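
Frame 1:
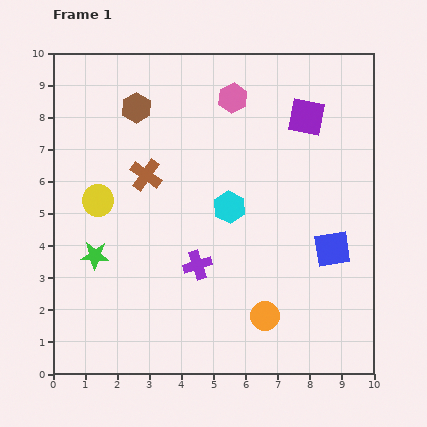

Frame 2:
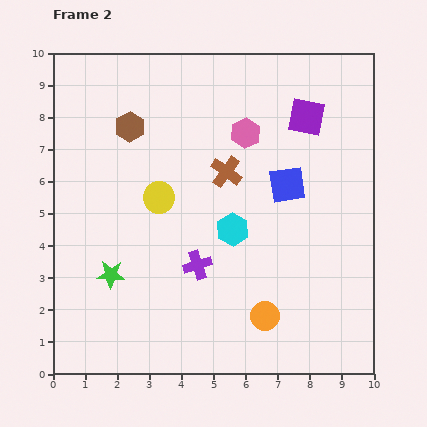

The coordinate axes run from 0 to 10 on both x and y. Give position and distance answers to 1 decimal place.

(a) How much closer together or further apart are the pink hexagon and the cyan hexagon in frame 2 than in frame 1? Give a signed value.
-0.4

Distance in frame 1: 3.4. Distance in frame 2: 3.0.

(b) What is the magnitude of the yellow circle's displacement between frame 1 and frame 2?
1.9

The yellow circle moved from (1.4, 5.4) to (3.3, 5.5), a distance of √(1.9² + 0.1²) ≈ 1.9.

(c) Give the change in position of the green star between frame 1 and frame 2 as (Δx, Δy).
(0.5, -0.6)

The green star was at (1.3, 3.7) in frame 1 and (1.8, 3.1) in frame 2.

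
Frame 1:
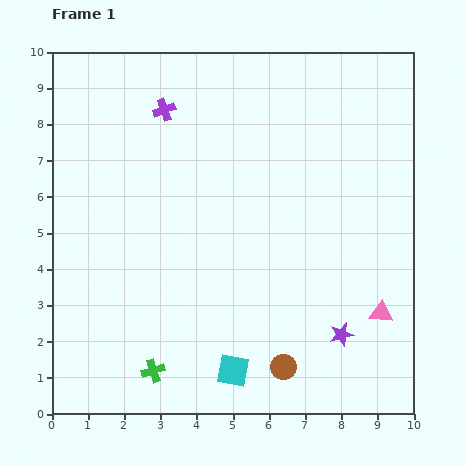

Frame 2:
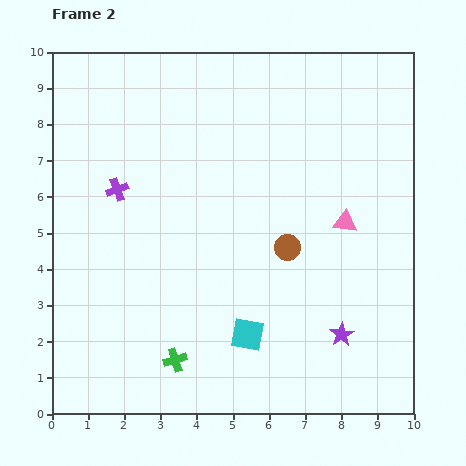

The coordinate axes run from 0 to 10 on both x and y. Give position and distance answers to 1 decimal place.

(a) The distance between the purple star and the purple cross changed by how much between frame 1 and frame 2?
-0.5

Distance in frame 1: 7.9. Distance in frame 2: 7.4.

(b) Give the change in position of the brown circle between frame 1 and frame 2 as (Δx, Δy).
(0.1, 3.3)

The brown circle was at (6.4, 1.3) in frame 1 and (6.5, 4.6) in frame 2.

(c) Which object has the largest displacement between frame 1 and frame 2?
the brown circle

(moved 3.3; next 2.7)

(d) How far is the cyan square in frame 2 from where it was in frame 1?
1.1

The cyan square moved from (5.0, 1.2) to (5.4, 2.2), a distance of √(0.4² + 1.0²) ≈ 1.1.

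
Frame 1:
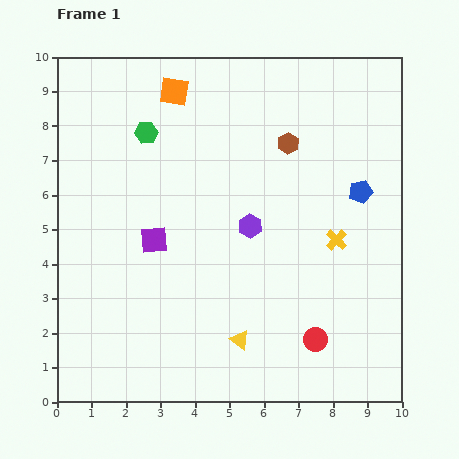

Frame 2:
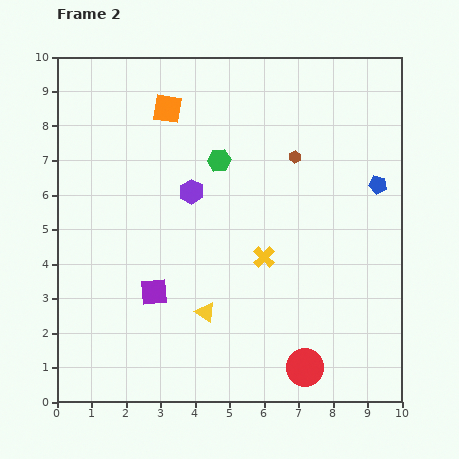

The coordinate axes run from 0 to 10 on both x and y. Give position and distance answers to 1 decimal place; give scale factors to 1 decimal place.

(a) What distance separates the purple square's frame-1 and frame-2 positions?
1.5

The purple square moved from (2.8, 4.7) to (2.8, 3.2), a distance of √(0.0² + 1.5²) ≈ 1.5.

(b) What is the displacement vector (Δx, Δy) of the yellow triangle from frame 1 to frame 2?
(-1.0, 0.8)

The yellow triangle was at (5.3, 1.8) in frame 1 and (4.3, 2.6) in frame 2.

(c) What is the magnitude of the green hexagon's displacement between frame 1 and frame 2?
2.2

The green hexagon moved from (2.6, 7.8) to (4.7, 7.0), a distance of √(2.1² + 0.8²) ≈ 2.2.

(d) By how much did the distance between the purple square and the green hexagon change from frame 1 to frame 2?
+1.1

Distance in frame 1: 3.1. Distance in frame 2: 4.2.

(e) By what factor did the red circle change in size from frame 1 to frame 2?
1.6×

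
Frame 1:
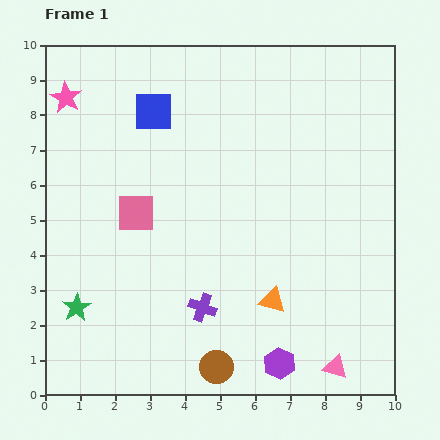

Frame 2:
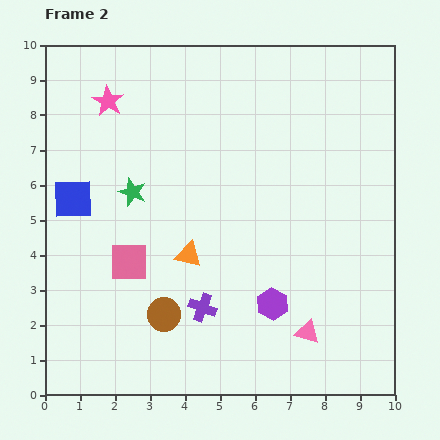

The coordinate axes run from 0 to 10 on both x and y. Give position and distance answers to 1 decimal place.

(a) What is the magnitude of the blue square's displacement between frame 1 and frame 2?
3.4

The blue square moved from (3.1, 8.1) to (0.8, 5.6), a distance of √(2.3² + 2.5²) ≈ 3.4.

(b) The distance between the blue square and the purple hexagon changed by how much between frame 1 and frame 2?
-1.6

Distance in frame 1: 8.0. Distance in frame 2: 6.4.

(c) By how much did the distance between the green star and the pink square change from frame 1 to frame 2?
-1.2

Distance in frame 1: 3.2. Distance in frame 2: 2.0.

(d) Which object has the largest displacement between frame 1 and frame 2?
the green star

(moved 3.7; next 3.4)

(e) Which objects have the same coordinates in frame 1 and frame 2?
the purple cross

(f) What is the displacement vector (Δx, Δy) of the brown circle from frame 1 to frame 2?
(-1.5, 1.5)

The brown circle was at (4.9, 0.8) in frame 1 and (3.4, 2.3) in frame 2.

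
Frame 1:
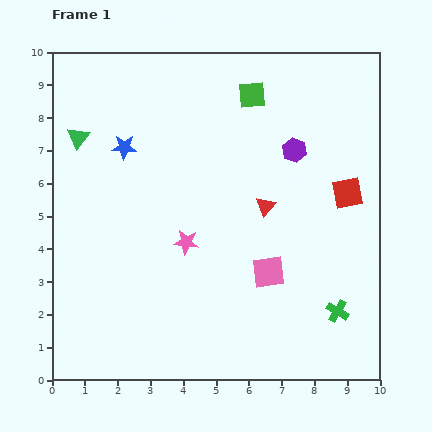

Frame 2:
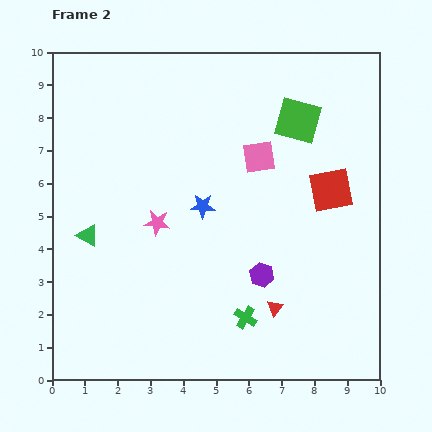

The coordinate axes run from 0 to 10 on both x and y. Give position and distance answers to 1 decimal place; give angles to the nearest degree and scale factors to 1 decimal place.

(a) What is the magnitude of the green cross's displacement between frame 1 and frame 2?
2.8

The green cross moved from (8.7, 2.1) to (5.9, 1.9), a distance of √(2.8² + 0.2²) ≈ 2.8.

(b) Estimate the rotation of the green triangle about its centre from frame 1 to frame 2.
38° counter-clockwise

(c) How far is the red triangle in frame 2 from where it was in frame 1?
3.1

The red triangle moved from (6.5, 5.3) to (6.8, 2.2), a distance of √(0.3² + 3.1²) ≈ 3.1.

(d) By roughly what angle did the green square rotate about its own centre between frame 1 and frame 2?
21° clockwise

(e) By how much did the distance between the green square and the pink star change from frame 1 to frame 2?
+0.4

Distance in frame 1: 4.9. Distance in frame 2: 5.3.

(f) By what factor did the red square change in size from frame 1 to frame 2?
1.4×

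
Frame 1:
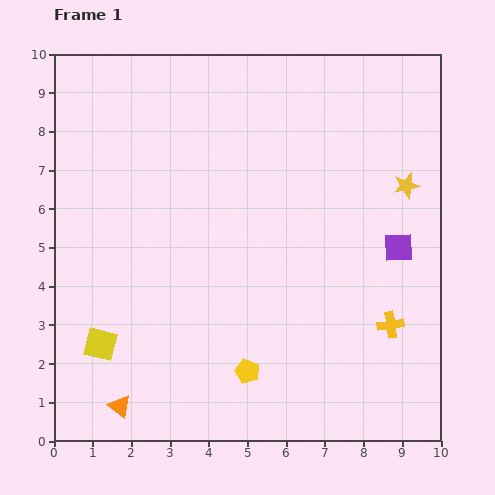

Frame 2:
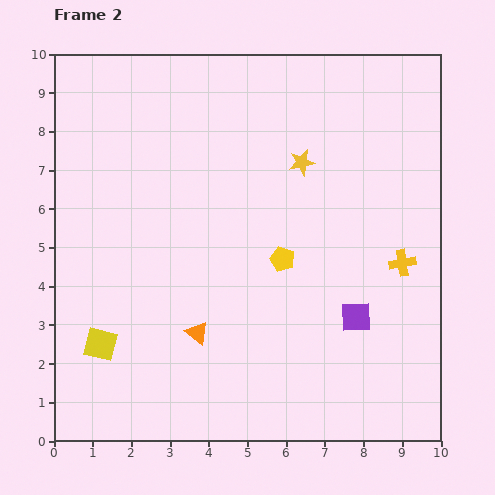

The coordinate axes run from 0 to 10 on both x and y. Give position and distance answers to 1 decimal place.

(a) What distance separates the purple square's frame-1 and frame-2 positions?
2.1

The purple square moved from (8.9, 5.0) to (7.8, 3.2), a distance of √(1.1² + 1.8²) ≈ 2.1.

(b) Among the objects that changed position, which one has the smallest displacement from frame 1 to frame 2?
the yellow cross

(moved 1.6)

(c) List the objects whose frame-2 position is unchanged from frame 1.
the yellow square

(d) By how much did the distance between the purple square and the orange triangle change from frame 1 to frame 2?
-4.2

Distance in frame 1: 8.3. Distance in frame 2: 4.1.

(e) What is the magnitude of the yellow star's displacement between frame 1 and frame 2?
2.8

The yellow star moved from (9.1, 6.6) to (6.4, 7.2), a distance of √(2.7² + 0.6²) ≈ 2.8.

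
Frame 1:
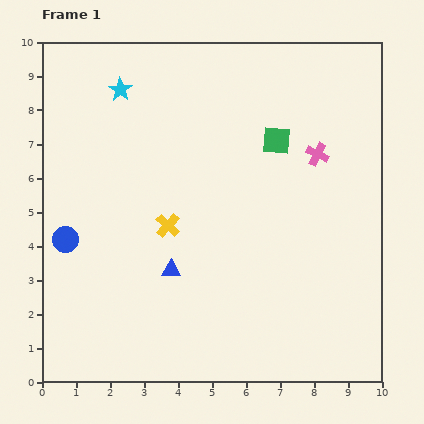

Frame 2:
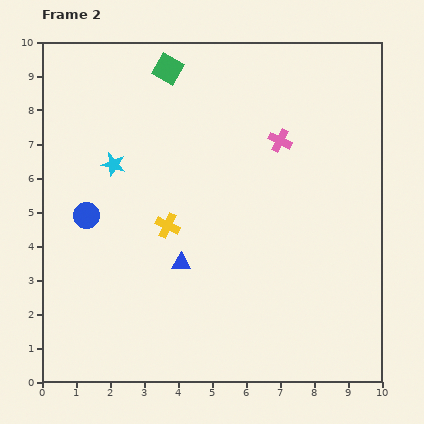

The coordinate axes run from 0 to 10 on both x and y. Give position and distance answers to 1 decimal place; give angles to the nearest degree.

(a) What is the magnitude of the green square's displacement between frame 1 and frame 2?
3.8

The green square moved from (6.9, 7.1) to (3.7, 9.2), a distance of √(3.2² + 2.1²) ≈ 3.8.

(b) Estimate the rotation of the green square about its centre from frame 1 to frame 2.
24° clockwise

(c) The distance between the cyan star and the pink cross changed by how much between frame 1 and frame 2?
-1.2

Distance in frame 1: 6.1. Distance in frame 2: 4.9.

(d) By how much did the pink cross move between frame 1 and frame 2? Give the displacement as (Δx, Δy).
(-1.1, 0.4)

The pink cross was at (8.1, 6.7) in frame 1 and (7.0, 7.1) in frame 2.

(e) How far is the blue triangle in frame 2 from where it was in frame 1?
0.4

The blue triangle moved from (3.8, 3.3) to (4.1, 3.5), a distance of √(0.3² + 0.2²) ≈ 0.4.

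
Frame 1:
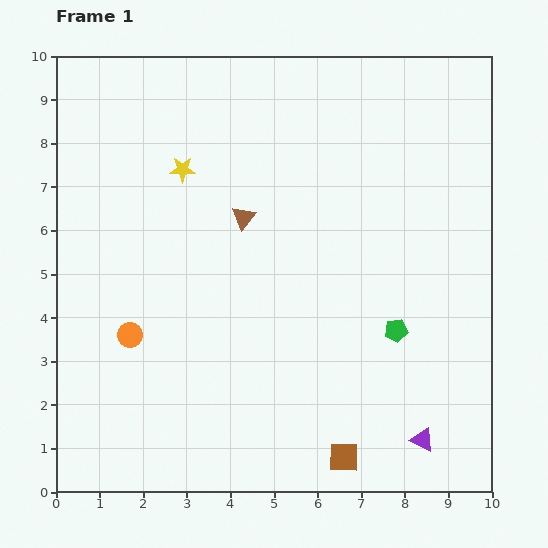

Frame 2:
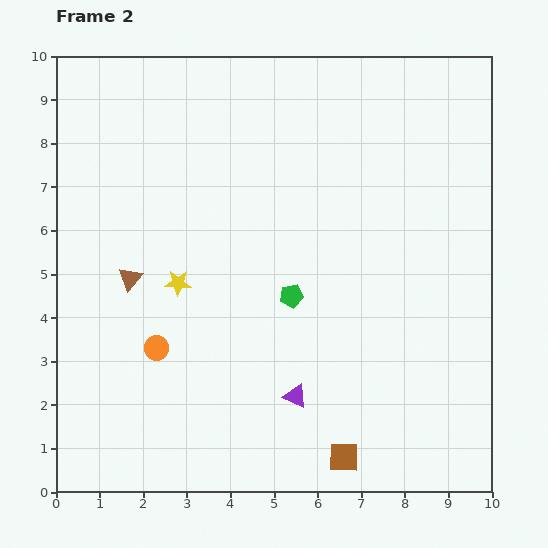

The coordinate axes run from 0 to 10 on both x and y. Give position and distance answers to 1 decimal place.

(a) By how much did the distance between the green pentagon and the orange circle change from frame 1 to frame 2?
-2.8

Distance in frame 1: 6.1. Distance in frame 2: 3.3.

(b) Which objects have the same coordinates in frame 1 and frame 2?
the brown square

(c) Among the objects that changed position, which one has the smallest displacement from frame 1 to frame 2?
the orange circle

(moved 0.7)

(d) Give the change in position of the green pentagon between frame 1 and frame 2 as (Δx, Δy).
(-2.4, 0.8)

The green pentagon was at (7.8, 3.7) in frame 1 and (5.4, 4.5) in frame 2.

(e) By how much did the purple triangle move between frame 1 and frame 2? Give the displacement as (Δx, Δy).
(-2.9, 1.0)

The purple triangle was at (8.4, 1.2) in frame 1 and (5.5, 2.2) in frame 2.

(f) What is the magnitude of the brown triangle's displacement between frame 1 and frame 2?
3.0

The brown triangle moved from (4.3, 6.3) to (1.7, 4.9), a distance of √(2.6² + 1.4²) ≈ 3.0.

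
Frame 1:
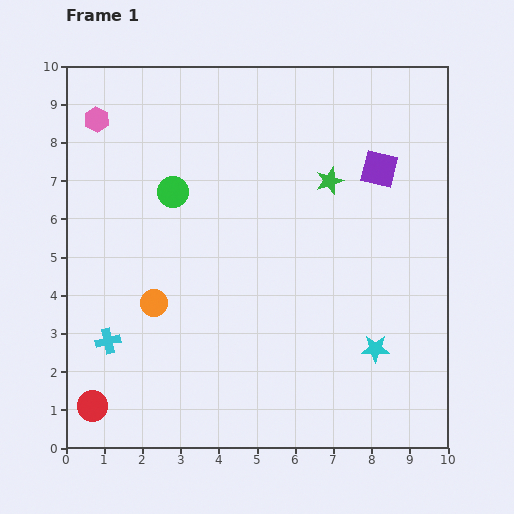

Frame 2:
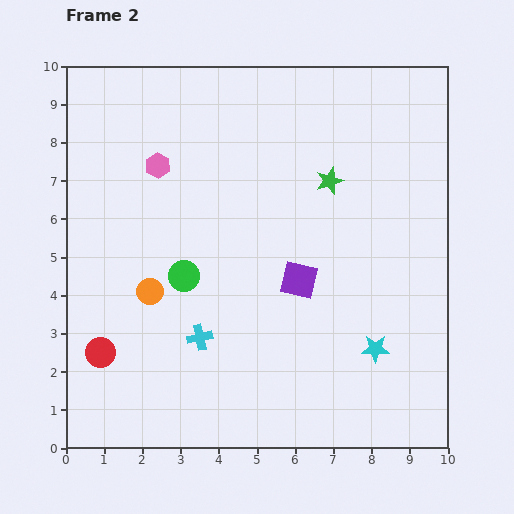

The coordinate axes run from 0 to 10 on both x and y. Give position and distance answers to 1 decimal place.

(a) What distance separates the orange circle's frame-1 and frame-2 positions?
0.3

The orange circle moved from (2.3, 3.8) to (2.2, 4.1), a distance of √(0.1² + 0.3²) ≈ 0.3.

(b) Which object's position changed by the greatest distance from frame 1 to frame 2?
the purple square

(moved 3.6; next 2.4)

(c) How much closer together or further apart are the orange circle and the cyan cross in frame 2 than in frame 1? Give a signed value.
+0.2

Distance in frame 1: 1.6. Distance in frame 2: 1.8.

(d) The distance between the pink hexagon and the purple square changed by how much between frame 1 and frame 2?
-2.7

Distance in frame 1: 7.5. Distance in frame 2: 4.8.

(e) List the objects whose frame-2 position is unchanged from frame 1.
the cyan star, the green star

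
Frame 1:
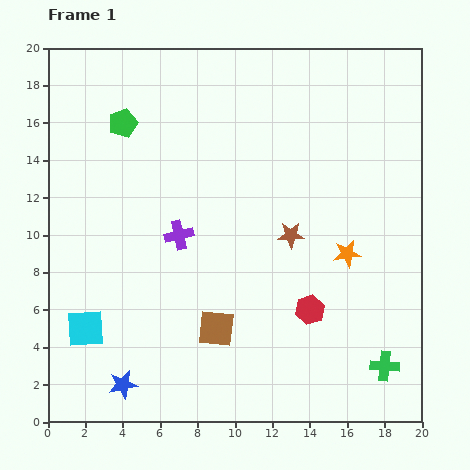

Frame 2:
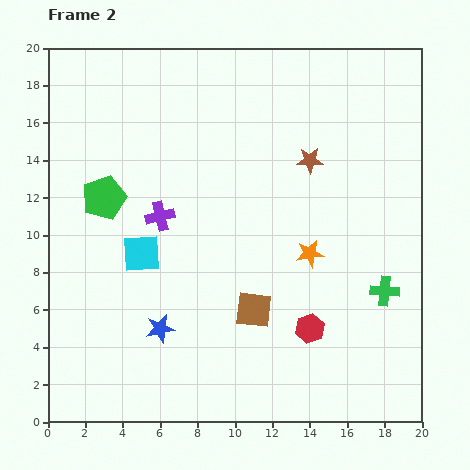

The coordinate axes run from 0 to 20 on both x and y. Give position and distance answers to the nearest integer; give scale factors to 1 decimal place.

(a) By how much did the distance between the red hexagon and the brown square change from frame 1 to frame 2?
-2

Distance in frame 1: 5. Distance in frame 2: 3.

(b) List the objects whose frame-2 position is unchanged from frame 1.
none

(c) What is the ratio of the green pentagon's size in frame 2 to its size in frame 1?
1.5×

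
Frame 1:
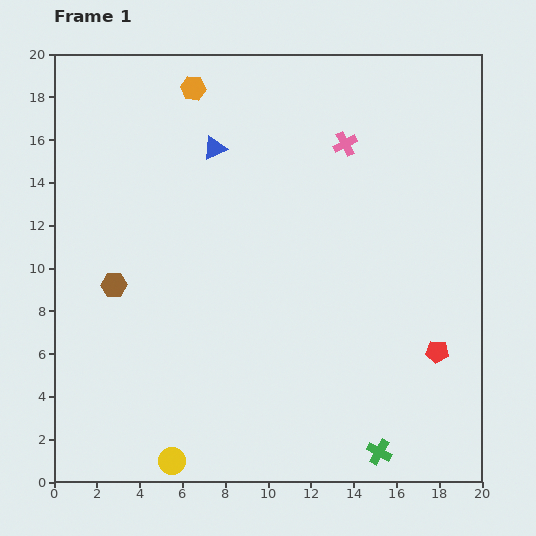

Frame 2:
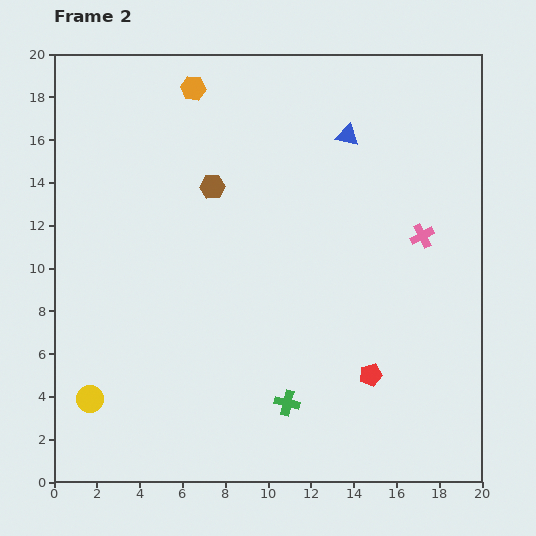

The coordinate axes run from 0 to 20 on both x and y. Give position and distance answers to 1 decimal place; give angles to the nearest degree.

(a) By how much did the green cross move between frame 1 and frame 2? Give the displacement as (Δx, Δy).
(-4.3, 2.3)

The green cross was at (15.2, 1.4) in frame 1 and (10.9, 3.7) in frame 2.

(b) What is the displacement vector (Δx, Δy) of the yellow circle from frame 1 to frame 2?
(-3.8, 2.9)

The yellow circle was at (5.5, 1.0) in frame 1 and (1.7, 3.9) in frame 2.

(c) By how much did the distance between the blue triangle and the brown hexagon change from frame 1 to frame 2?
-1.2

Distance in frame 1: 7.9. Distance in frame 2: 6.7.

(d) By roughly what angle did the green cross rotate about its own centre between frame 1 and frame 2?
16° counter-clockwise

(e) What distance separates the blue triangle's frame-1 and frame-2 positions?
6.2

The blue triangle moved from (7.5, 15.6) to (13.7, 16.2), a distance of √(6.2² + 0.6²) ≈ 6.2.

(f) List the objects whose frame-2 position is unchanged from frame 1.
the orange hexagon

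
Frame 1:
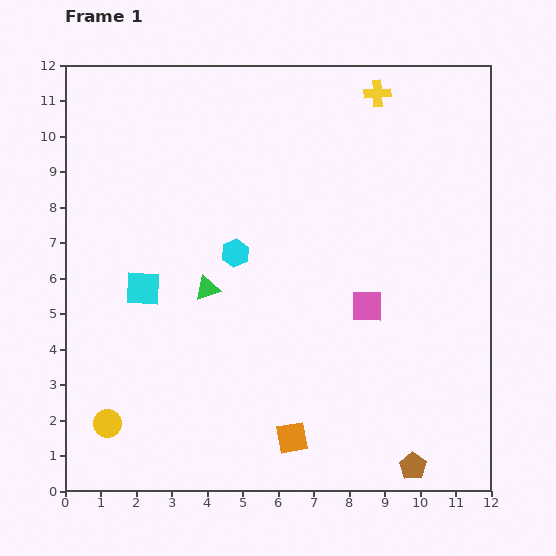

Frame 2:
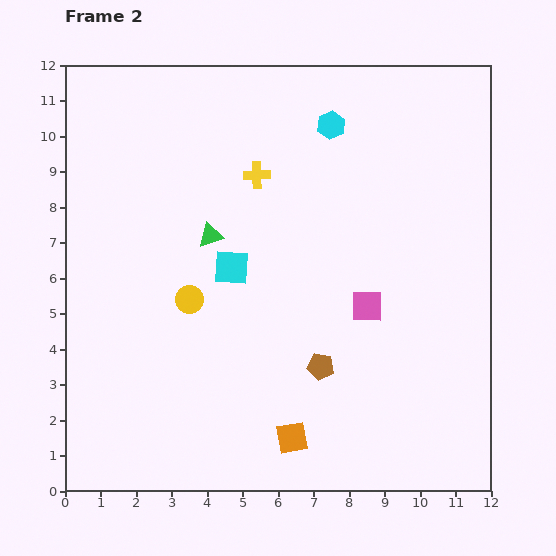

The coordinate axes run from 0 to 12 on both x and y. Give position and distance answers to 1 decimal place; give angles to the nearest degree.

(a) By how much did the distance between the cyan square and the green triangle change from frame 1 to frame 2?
-0.7

Distance in frame 1: 1.8. Distance in frame 2: 1.1.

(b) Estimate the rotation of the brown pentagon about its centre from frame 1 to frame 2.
24° counter-clockwise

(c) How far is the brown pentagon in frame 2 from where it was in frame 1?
3.8

The brown pentagon moved from (9.8, 0.7) to (7.2, 3.5), a distance of √(2.6² + 2.8²) ≈ 3.8.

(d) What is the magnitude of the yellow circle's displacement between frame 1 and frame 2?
4.2

The yellow circle moved from (1.2, 1.9) to (3.5, 5.4), a distance of √(2.3² + 3.5²) ≈ 4.2.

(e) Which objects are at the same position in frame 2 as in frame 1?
the pink square, the orange square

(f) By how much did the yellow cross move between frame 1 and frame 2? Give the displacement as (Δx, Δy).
(-3.4, -2.3)

The yellow cross was at (8.8, 11.2) in frame 1 and (5.4, 8.9) in frame 2.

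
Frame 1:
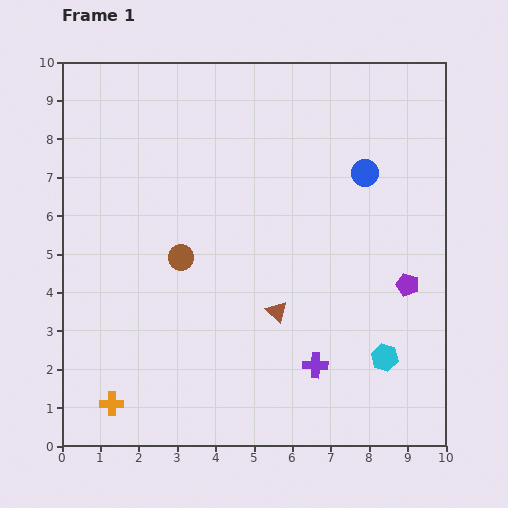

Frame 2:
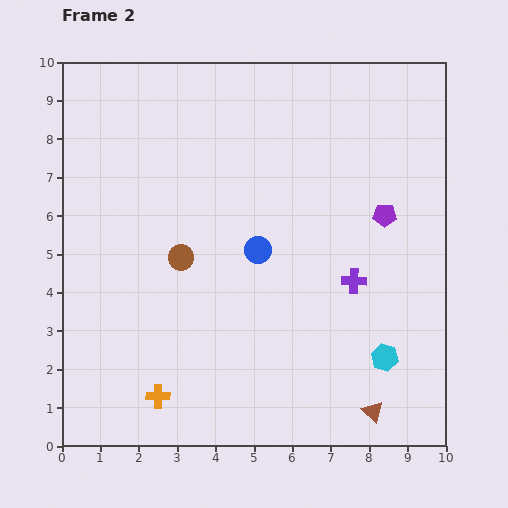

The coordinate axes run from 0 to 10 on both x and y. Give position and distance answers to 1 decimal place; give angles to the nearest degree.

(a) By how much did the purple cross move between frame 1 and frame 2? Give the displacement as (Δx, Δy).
(1.0, 2.2)

The purple cross was at (6.6, 2.1) in frame 1 and (7.6, 4.3) in frame 2.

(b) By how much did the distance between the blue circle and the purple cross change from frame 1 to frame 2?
-2.6

Distance in frame 1: 5.2. Distance in frame 2: 2.6.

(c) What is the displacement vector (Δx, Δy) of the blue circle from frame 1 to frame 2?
(-2.8, -2.0)

The blue circle was at (7.9, 7.1) in frame 1 and (5.1, 5.1) in frame 2.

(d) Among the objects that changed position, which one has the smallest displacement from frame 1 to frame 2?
the orange cross

(moved 1.2)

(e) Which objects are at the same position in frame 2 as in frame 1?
the cyan hexagon, the brown circle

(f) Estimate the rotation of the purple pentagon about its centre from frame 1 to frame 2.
16° counter-clockwise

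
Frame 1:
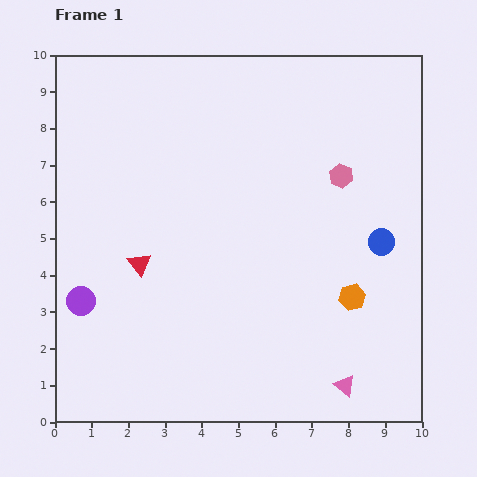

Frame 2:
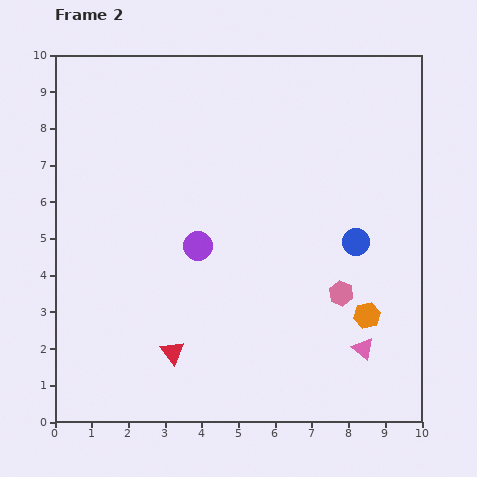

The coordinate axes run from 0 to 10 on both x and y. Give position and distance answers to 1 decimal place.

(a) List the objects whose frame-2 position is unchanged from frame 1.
none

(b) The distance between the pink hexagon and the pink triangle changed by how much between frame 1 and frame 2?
-4.1

Distance in frame 1: 5.7. Distance in frame 2: 1.6.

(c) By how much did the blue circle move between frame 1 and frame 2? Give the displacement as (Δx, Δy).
(-0.7, 0.0)

The blue circle was at (8.9, 4.9) in frame 1 and (8.2, 4.9) in frame 2.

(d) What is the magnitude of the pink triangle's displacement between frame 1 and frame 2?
1.1

The pink triangle moved from (7.9, 1.0) to (8.4, 2.0), a distance of √(0.5² + 1.0²) ≈ 1.1.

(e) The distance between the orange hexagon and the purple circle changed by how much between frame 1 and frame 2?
-2.4

Distance in frame 1: 7.4. Distance in frame 2: 5.0.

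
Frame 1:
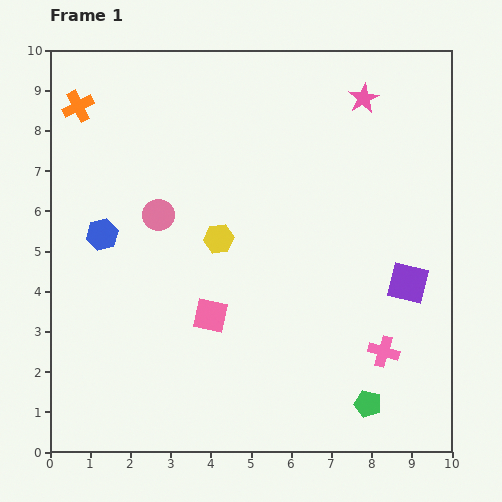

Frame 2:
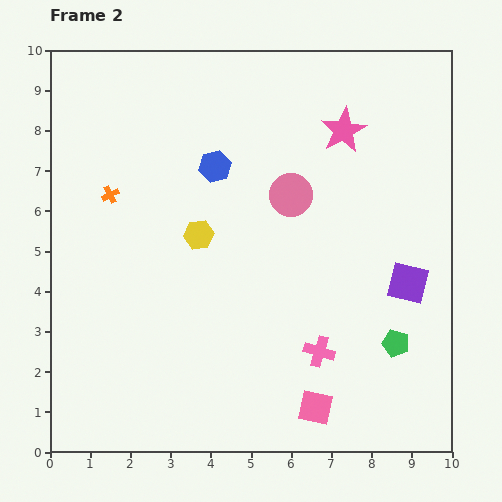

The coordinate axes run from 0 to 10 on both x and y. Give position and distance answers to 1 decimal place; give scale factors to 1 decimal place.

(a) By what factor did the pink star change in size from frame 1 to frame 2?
1.5×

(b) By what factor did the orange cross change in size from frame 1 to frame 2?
0.6×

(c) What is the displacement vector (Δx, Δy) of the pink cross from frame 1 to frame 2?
(-1.6, 0.0)

The pink cross was at (8.3, 2.5) in frame 1 and (6.7, 2.5) in frame 2.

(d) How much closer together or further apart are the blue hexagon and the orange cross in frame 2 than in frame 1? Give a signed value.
-0.6

Distance in frame 1: 3.3. Distance in frame 2: 2.7.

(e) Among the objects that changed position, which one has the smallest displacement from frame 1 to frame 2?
the yellow hexagon

(moved 0.5)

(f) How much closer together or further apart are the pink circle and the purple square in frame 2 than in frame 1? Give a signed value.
-2.8

Distance in frame 1: 6.4. Distance in frame 2: 3.6.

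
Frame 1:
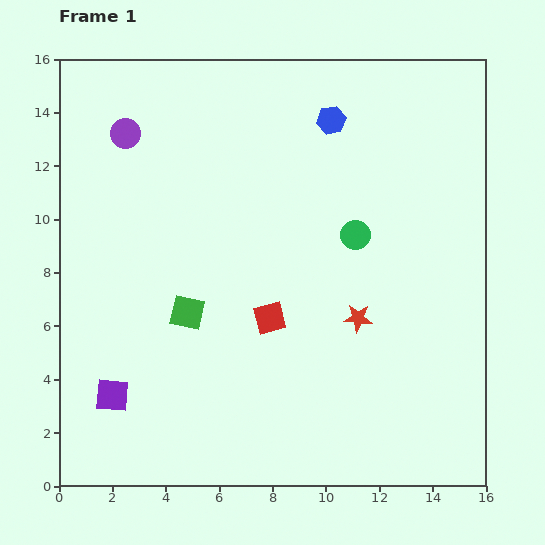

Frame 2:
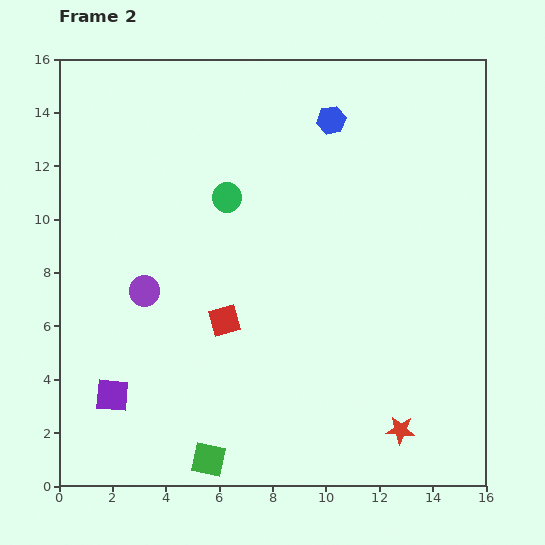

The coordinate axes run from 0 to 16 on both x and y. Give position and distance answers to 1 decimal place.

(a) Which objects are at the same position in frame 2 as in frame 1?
the blue hexagon, the purple square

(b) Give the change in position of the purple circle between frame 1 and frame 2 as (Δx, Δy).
(0.7, -5.9)

The purple circle was at (2.5, 13.2) in frame 1 and (3.2, 7.3) in frame 2.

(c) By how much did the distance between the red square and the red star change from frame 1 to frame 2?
+4.5

Distance in frame 1: 3.3. Distance in frame 2: 7.8.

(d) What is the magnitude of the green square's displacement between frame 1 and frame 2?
5.6

The green square moved from (4.8, 6.5) to (5.6, 1.0), a distance of √(0.8² + 5.5²) ≈ 5.6.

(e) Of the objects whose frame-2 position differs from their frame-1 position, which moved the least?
the red square

(moved 1.7)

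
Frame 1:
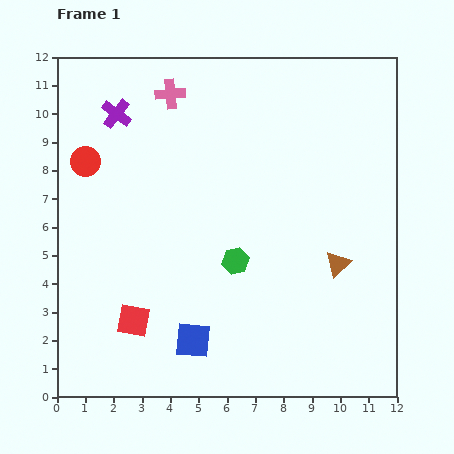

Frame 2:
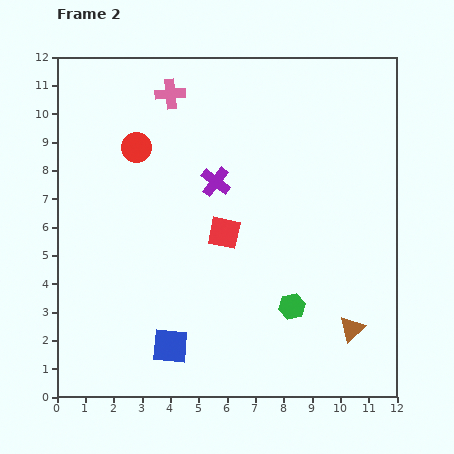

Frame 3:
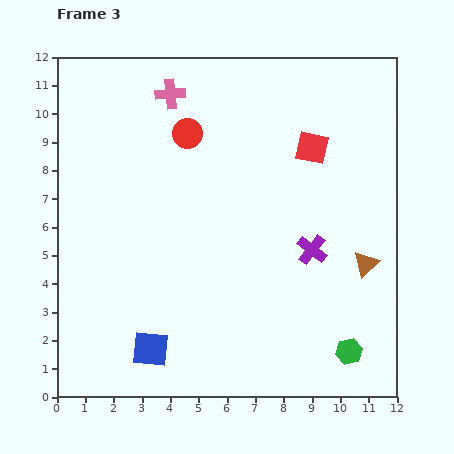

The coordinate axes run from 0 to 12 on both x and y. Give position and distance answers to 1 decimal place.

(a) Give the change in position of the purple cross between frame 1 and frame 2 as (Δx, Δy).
(3.5, -2.4)

The purple cross was at (2.1, 10.0) in frame 1 and (5.6, 7.6) in frame 2.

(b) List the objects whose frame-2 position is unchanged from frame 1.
the pink cross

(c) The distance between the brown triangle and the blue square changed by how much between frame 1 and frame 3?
+2.4

Distance in frame 1: 5.8. Distance in frame 3: 8.2.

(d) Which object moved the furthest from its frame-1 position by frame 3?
the red square

(moved 8.8; next 8.4)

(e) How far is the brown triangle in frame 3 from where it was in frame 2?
2.4

The brown triangle moved from (10.4, 2.4) to (10.9, 4.7), a distance of √(0.5² + 2.3²) ≈ 2.4.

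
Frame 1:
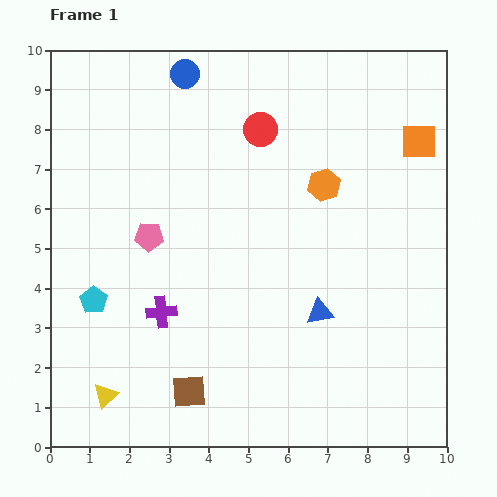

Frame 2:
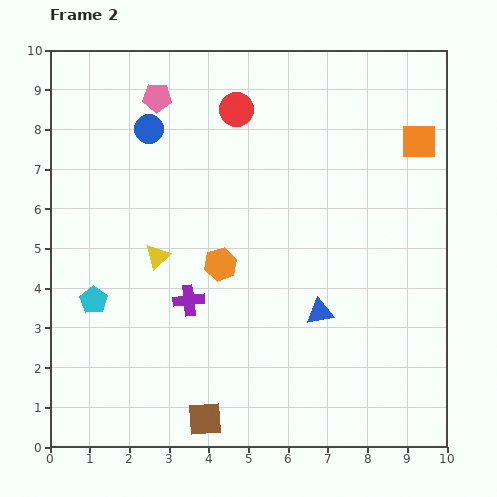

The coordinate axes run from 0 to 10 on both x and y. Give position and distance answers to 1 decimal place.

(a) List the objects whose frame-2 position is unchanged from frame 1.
the orange square, the cyan pentagon, the blue triangle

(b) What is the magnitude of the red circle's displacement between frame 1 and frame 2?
0.8

The red circle moved from (5.3, 8.0) to (4.7, 8.5), a distance of √(0.6² + 0.5²) ≈ 0.8.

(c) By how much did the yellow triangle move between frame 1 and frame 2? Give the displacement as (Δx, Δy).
(1.3, 3.5)

The yellow triangle was at (1.4, 1.3) in frame 1 and (2.7, 4.8) in frame 2.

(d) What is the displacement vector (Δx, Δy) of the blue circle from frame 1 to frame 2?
(-0.9, -1.4)

The blue circle was at (3.4, 9.4) in frame 1 and (2.5, 8.0) in frame 2.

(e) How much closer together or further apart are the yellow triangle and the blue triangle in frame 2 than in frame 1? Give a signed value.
-1.5

Distance in frame 1: 5.8. Distance in frame 2: 4.3.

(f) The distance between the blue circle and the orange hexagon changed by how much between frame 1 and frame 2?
-0.7

Distance in frame 1: 4.5. Distance in frame 2: 3.8.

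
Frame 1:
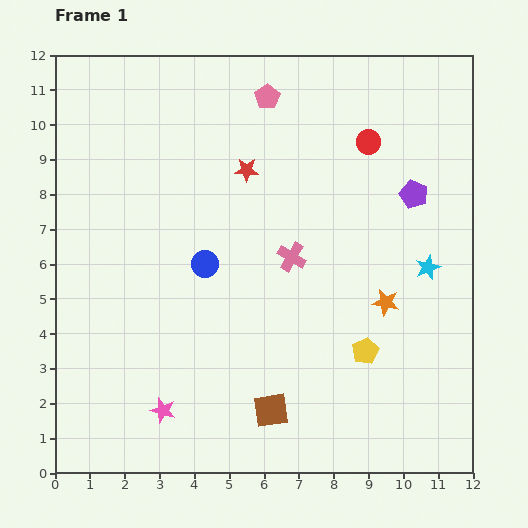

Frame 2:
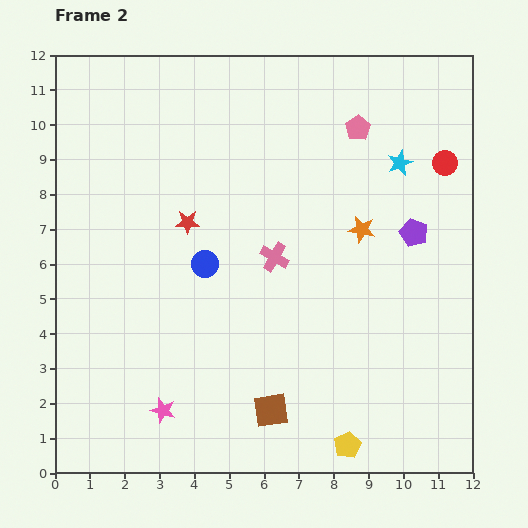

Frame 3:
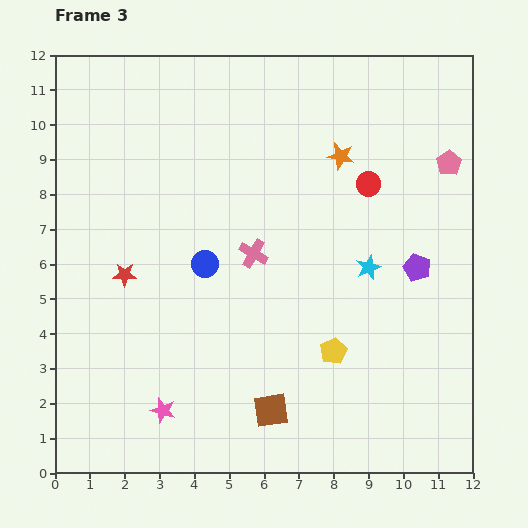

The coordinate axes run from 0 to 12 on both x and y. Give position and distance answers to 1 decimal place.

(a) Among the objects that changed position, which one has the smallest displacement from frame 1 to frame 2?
the pink cross

(moved 0.5)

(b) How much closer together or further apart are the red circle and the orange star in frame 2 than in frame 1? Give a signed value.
-1.5

Distance in frame 1: 4.6. Distance in frame 2: 3.1.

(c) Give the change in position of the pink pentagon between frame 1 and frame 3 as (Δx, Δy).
(5.2, -1.9)

The pink pentagon was at (6.1, 10.8) in frame 1 and (11.3, 8.9) in frame 3.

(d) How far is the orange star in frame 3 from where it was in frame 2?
2.2

The orange star moved from (8.8, 7.0) to (8.2, 9.1), a distance of √(0.6² + 2.1²) ≈ 2.2.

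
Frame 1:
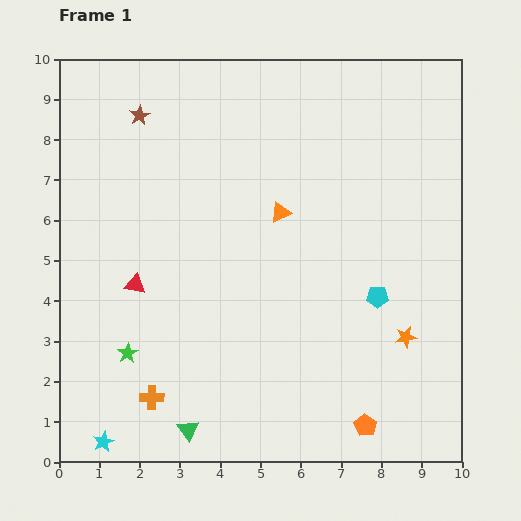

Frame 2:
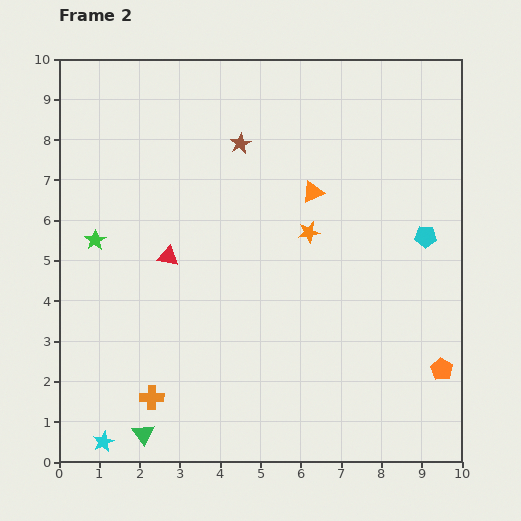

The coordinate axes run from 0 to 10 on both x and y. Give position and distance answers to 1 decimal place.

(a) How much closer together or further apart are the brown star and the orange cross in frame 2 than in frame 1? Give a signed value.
-0.3

Distance in frame 1: 7.0. Distance in frame 2: 6.7.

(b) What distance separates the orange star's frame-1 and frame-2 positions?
3.5

The orange star moved from (8.6, 3.1) to (6.2, 5.7), a distance of √(2.4² + 2.6²) ≈ 3.5.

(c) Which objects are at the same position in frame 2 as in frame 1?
the cyan star, the orange cross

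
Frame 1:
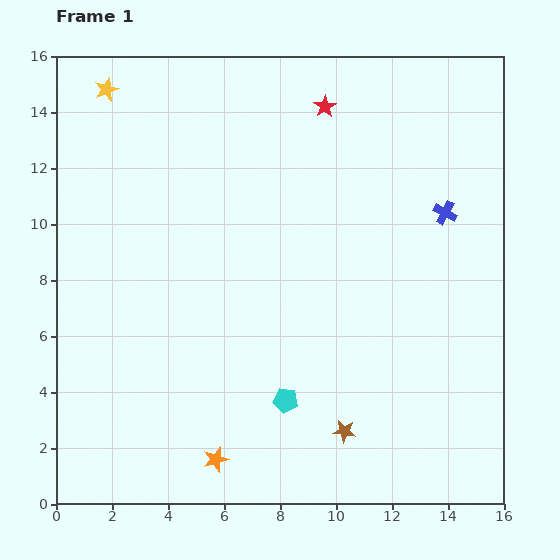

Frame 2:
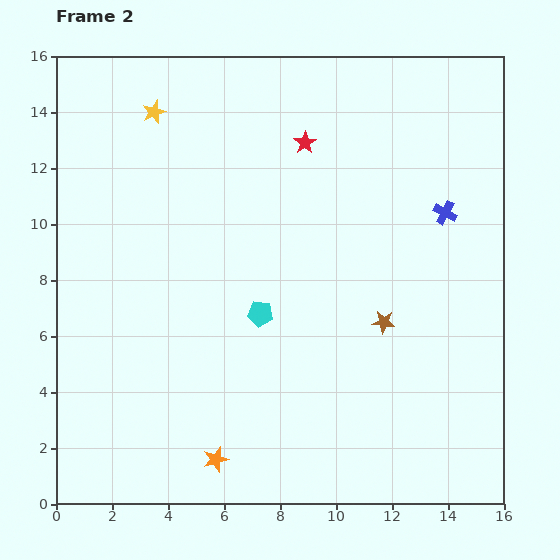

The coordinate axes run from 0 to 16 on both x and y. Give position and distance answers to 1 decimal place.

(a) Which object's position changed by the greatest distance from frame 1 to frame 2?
the brown star

(moved 4.1; next 3.2)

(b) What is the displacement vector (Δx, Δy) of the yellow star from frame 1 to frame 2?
(1.7, -0.8)

The yellow star was at (1.8, 14.8) in frame 1 and (3.5, 14.0) in frame 2.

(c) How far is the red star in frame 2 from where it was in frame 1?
1.5

The red star moved from (9.6, 14.2) to (8.9, 12.9), a distance of √(0.7² + 1.3²) ≈ 1.5.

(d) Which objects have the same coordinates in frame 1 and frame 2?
the blue cross, the orange star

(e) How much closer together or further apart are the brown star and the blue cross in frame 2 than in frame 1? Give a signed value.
-4.1

Distance in frame 1: 8.6. Distance in frame 2: 4.5.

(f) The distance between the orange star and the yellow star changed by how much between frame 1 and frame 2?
-1.2

Distance in frame 1: 13.8. Distance in frame 2: 12.6.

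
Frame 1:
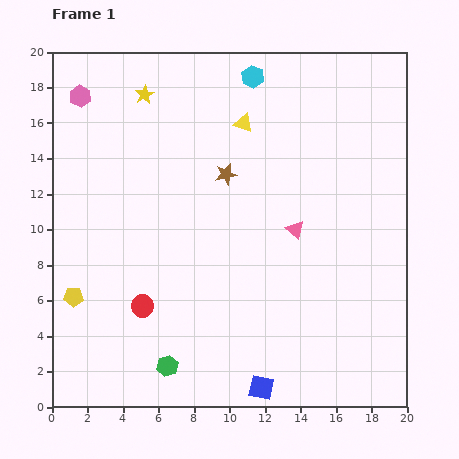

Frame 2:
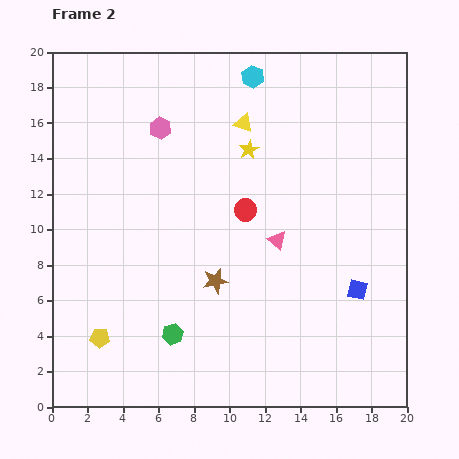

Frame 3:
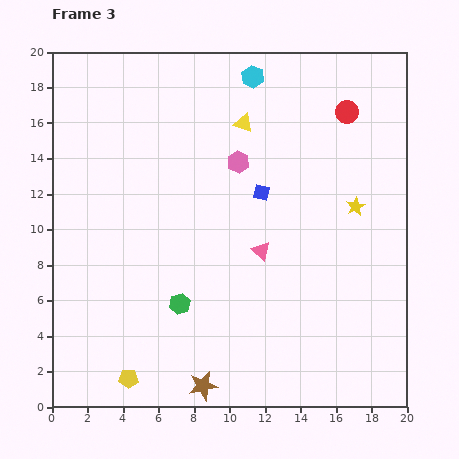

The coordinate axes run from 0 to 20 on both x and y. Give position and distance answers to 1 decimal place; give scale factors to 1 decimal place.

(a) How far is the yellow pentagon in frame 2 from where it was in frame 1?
2.7

The yellow pentagon moved from (1.2, 6.2) to (2.7, 3.9), a distance of √(1.5² + 2.3²) ≈ 2.7.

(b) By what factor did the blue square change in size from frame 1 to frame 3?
0.7×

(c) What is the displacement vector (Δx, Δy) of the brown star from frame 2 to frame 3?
(-0.7, -5.9)

The brown star was at (9.2, 7.1) in frame 2 and (8.5, 1.2) in frame 3.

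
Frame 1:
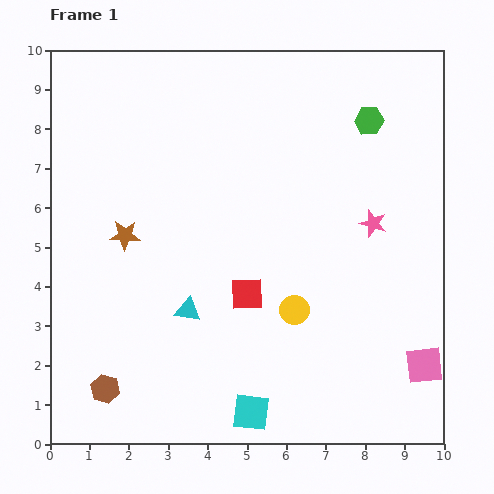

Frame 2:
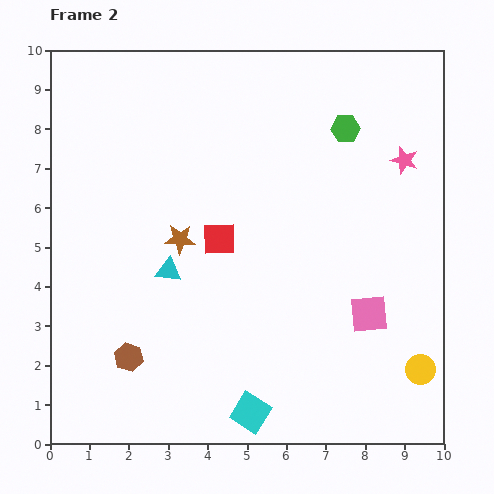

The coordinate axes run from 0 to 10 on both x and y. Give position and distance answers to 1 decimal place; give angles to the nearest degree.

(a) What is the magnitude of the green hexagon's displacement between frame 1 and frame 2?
0.6

The green hexagon moved from (8.1, 8.2) to (7.5, 8.0), a distance of √(0.6² + 0.2²) ≈ 0.6.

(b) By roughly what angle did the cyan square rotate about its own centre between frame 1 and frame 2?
25° clockwise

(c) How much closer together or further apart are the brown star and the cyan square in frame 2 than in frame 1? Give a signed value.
-0.7

Distance in frame 1: 5.5. Distance in frame 2: 4.8.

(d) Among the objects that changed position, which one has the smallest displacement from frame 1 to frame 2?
the green hexagon

(moved 0.6)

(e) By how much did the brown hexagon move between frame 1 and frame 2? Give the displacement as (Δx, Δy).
(0.6, 0.8)

The brown hexagon was at (1.4, 1.4) in frame 1 and (2.0, 2.2) in frame 2.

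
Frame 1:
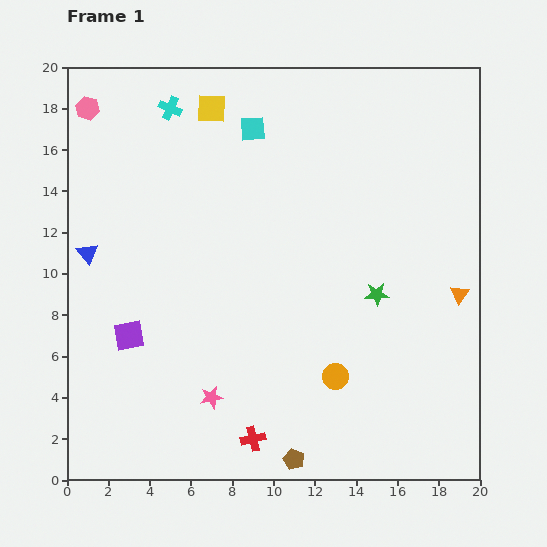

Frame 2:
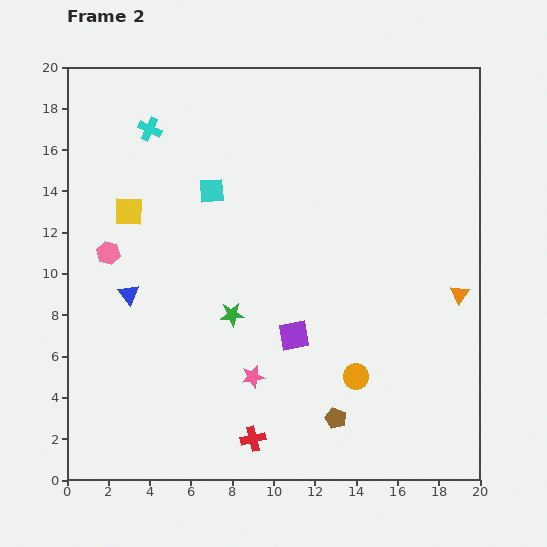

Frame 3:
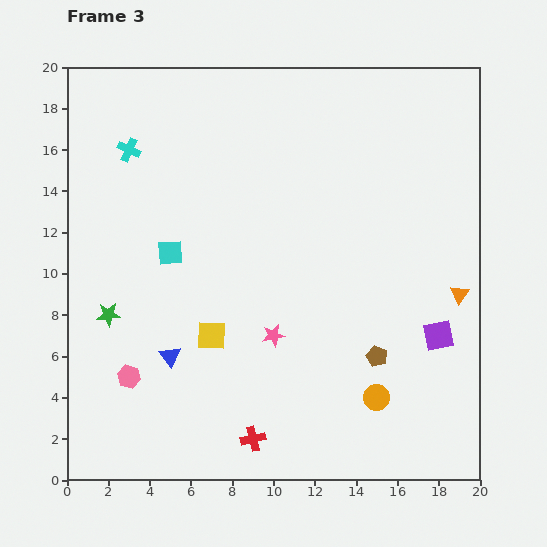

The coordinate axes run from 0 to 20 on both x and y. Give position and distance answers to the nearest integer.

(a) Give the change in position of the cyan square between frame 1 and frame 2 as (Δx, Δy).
(-2, -3)

The cyan square was at (9, 17) in frame 1 and (7, 14) in frame 2.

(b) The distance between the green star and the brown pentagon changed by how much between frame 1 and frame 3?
+4

Distance in frame 1: 9. Distance in frame 3: 13.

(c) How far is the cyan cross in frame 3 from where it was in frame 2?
1

The cyan cross moved from (4, 17) to (3, 16), a distance of √(1² + 1²) ≈ 1.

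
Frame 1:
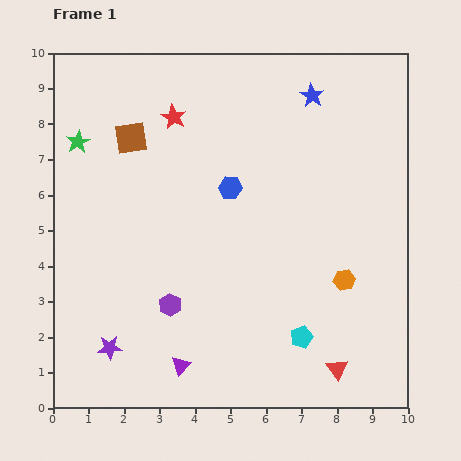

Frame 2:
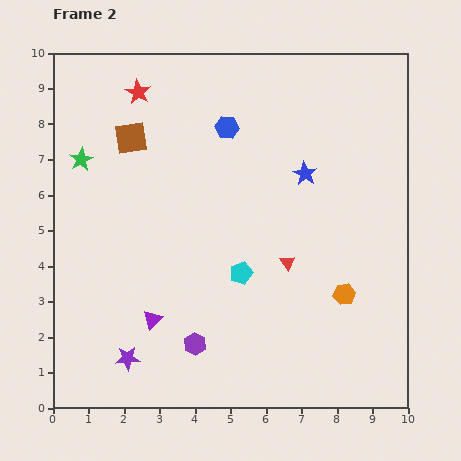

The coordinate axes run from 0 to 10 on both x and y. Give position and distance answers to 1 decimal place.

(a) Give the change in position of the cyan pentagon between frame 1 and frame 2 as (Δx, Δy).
(-1.7, 1.8)

The cyan pentagon was at (7.0, 2.0) in frame 1 and (5.3, 3.8) in frame 2.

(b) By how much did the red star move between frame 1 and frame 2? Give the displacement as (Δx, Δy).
(-1.0, 0.7)

The red star was at (3.4, 8.2) in frame 1 and (2.4, 8.9) in frame 2.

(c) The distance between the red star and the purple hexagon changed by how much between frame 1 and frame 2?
+2.0

Distance in frame 1: 5.3. Distance in frame 2: 7.3.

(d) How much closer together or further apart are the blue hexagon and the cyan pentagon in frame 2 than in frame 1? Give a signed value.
-0.6

Distance in frame 1: 4.7. Distance in frame 2: 4.1.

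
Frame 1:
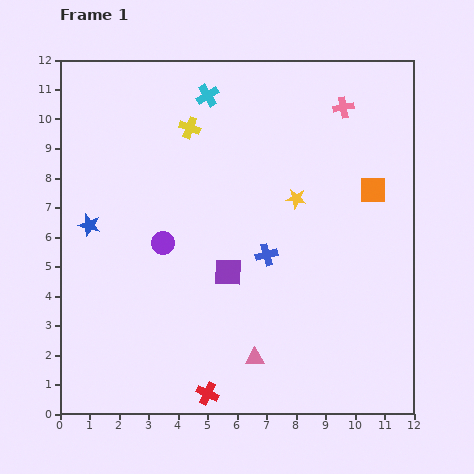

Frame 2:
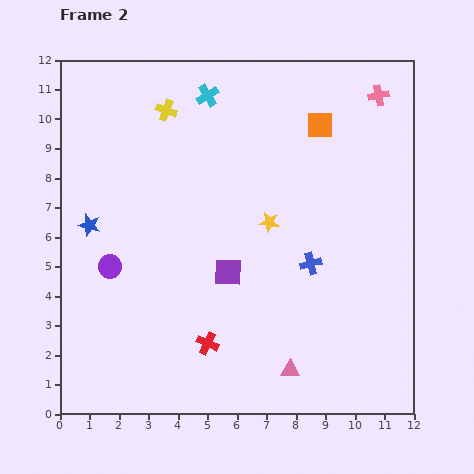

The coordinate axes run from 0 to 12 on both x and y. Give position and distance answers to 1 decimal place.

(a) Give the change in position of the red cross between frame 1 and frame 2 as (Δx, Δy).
(0.0, 1.7)

The red cross was at (5.0, 0.7) in frame 1 and (5.0, 2.4) in frame 2.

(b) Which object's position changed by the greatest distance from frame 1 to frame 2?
the orange square

(moved 2.8; next 2.0)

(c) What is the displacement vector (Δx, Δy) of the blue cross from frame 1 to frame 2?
(1.5, -0.3)

The blue cross was at (7.0, 5.4) in frame 1 and (8.5, 5.1) in frame 2.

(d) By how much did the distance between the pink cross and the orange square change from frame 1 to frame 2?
-0.8

Distance in frame 1: 3.0. Distance in frame 2: 2.2.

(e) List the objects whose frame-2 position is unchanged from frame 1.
the blue star, the purple square, the cyan cross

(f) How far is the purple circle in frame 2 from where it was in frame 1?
2.0

The purple circle moved from (3.5, 5.8) to (1.7, 5.0), a distance of √(1.8² + 0.8²) ≈ 2.0.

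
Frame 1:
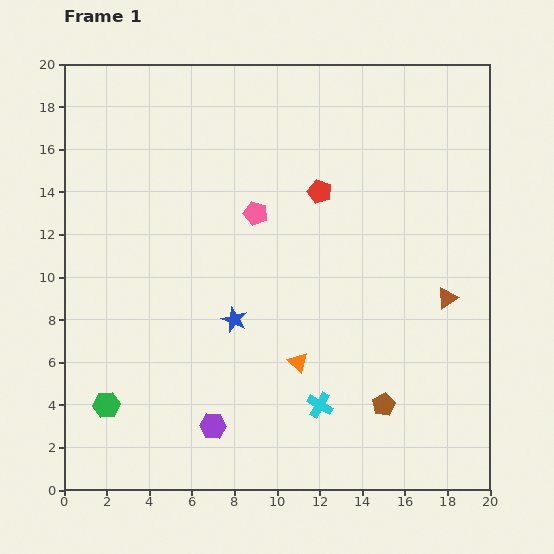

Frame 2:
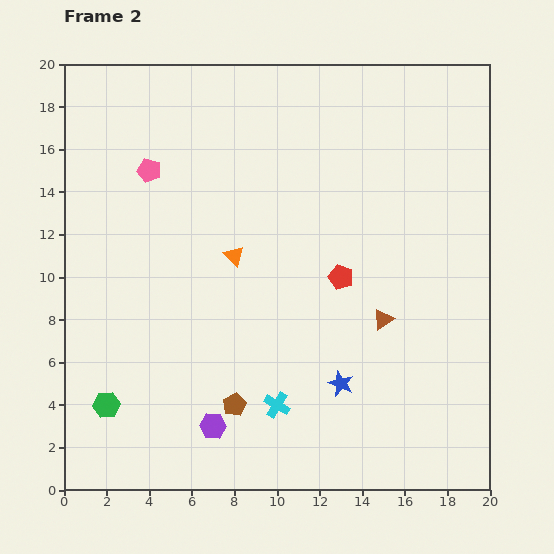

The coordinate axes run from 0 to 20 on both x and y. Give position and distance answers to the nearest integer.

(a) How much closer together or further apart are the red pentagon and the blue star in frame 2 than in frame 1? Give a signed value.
-2

Distance in frame 1: 7. Distance in frame 2: 5.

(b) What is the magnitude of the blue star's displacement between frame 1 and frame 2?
6

The blue star moved from (8, 8) to (13, 5), a distance of √(5² + 3²) ≈ 6.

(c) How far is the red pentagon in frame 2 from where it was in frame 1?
4

The red pentagon moved from (12, 14) to (13, 10), a distance of √(1² + 4²) ≈ 4.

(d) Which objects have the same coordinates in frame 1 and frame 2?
the green hexagon, the purple hexagon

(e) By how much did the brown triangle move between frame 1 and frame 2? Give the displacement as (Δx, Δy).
(-3, -1)

The brown triangle was at (18, 9) in frame 1 and (15, 8) in frame 2.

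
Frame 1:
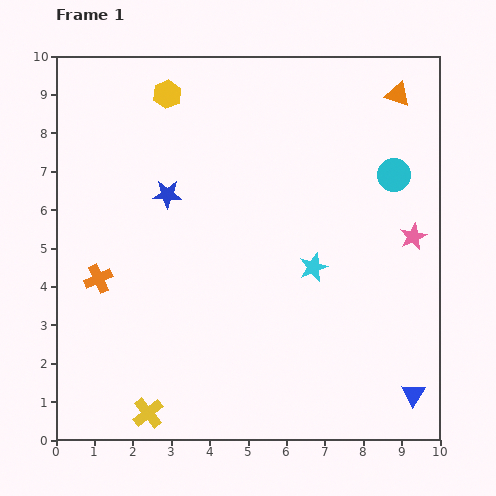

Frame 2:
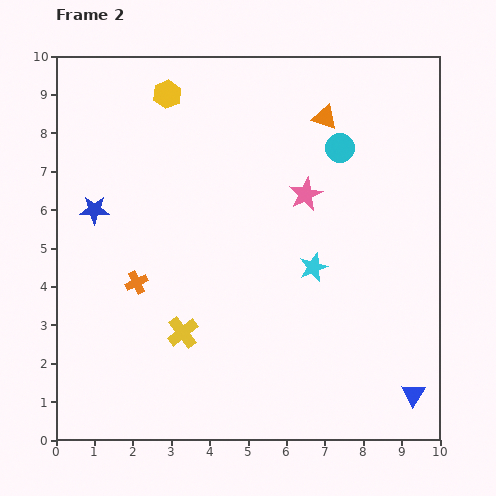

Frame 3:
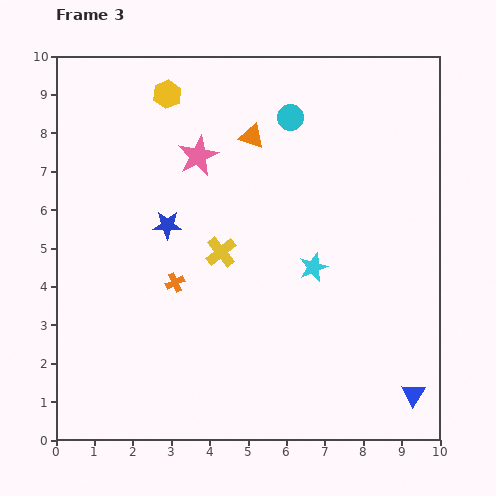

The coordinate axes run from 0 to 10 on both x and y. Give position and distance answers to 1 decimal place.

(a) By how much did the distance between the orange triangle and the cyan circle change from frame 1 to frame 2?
-1.2

Distance in frame 1: 2.1. Distance in frame 2: 0.9.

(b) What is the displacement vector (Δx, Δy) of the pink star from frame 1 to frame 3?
(-5.6, 2.1)

The pink star was at (9.3, 5.3) in frame 1 and (3.7, 7.4) in frame 3.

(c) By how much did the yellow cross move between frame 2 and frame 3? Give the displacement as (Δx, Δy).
(1.0, 2.1)

The yellow cross was at (3.3, 2.8) in frame 2 and (4.3, 4.9) in frame 3.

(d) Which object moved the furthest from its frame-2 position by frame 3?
the pink star

(moved 3.0; next 2.3)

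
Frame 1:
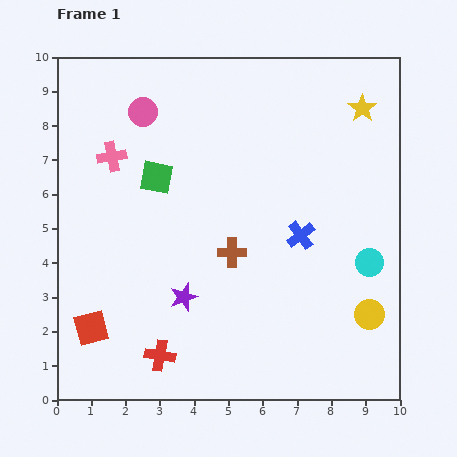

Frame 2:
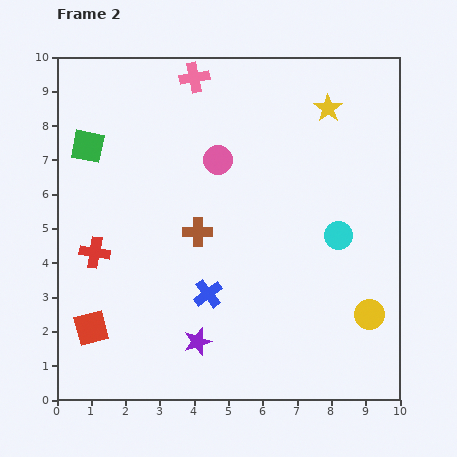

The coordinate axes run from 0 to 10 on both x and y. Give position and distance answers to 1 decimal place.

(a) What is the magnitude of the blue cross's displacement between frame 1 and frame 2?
3.2

The blue cross moved from (7.1, 4.8) to (4.4, 3.1), a distance of √(2.7² + 1.7²) ≈ 3.2.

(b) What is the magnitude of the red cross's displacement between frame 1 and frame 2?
3.6

The red cross moved from (3.0, 1.3) to (1.1, 4.3), a distance of √(1.9² + 3.0²) ≈ 3.6.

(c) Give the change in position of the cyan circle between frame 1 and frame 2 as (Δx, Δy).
(-0.9, 0.8)

The cyan circle was at (9.1, 4.0) in frame 1 and (8.2, 4.8) in frame 2.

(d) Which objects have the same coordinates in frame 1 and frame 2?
the red square, the yellow circle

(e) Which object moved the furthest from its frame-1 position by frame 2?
the red cross

(moved 3.6; next 3.3)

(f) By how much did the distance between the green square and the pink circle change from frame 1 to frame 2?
+1.9

Distance in frame 1: 1.9. Distance in frame 2: 3.8.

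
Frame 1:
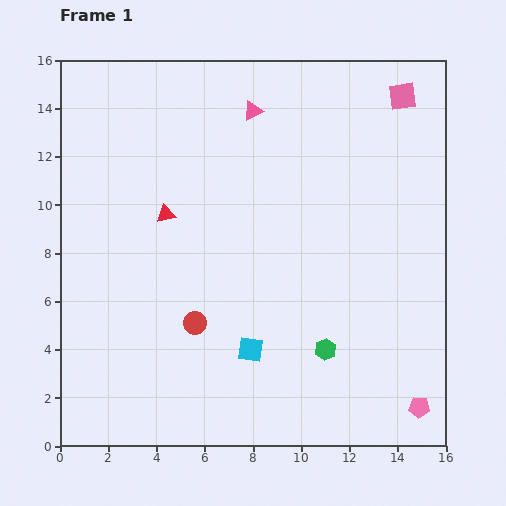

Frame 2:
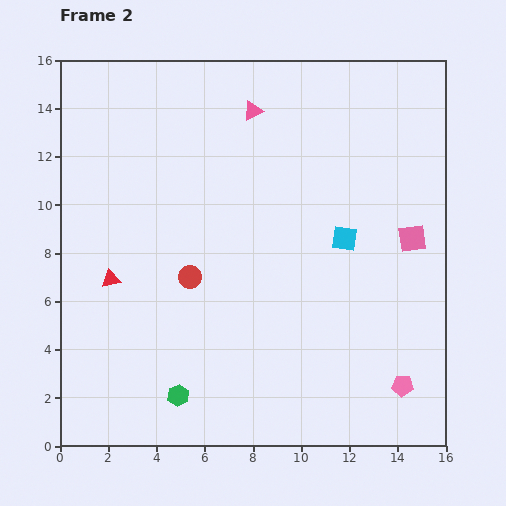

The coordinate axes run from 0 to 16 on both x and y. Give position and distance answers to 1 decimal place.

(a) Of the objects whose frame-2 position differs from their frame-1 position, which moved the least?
the pink pentagon

(moved 1.1)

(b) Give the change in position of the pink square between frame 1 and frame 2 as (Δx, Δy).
(0.4, -5.9)

The pink square was at (14.2, 14.5) in frame 1 and (14.6, 8.6) in frame 2.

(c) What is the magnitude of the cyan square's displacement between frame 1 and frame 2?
6.0

The cyan square moved from (7.9, 4.0) to (11.8, 8.6), a distance of √(3.9² + 4.6²) ≈ 6.0.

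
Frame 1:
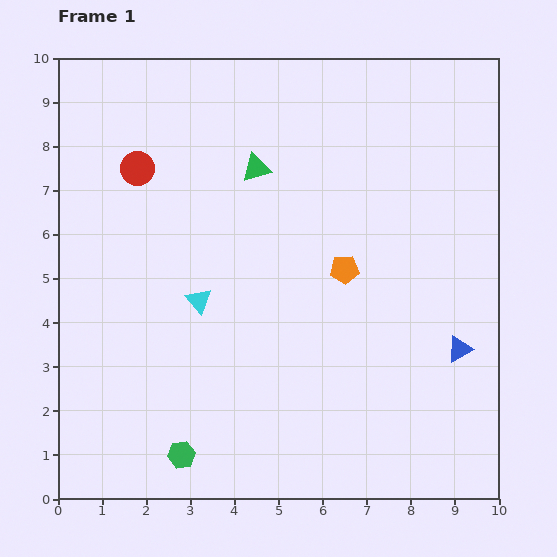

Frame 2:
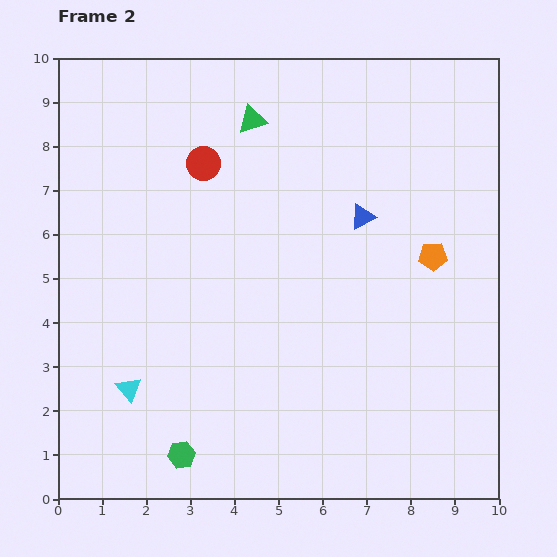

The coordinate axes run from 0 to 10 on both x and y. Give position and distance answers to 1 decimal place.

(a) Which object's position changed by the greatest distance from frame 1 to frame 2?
the blue triangle

(moved 3.7; next 2.6)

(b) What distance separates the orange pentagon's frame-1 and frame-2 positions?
2.0

The orange pentagon moved from (6.5, 5.2) to (8.5, 5.5), a distance of √(2.0² + 0.3²) ≈ 2.0.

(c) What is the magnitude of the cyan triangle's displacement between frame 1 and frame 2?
2.6

The cyan triangle moved from (3.2, 4.5) to (1.6, 2.5), a distance of √(1.6² + 2.0²) ≈ 2.6.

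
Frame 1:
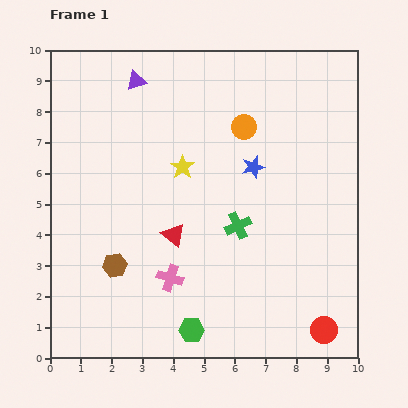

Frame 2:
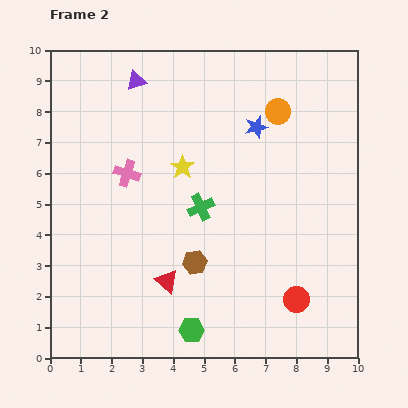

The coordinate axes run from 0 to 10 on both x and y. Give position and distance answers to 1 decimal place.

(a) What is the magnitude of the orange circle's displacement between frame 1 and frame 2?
1.2

The orange circle moved from (6.3, 7.5) to (7.4, 8.0), a distance of √(1.1² + 0.5²) ≈ 1.2.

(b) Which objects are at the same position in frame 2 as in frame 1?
the purple triangle, the green hexagon, the yellow star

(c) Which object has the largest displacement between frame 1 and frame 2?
the pink cross

(moved 3.7; next 2.6)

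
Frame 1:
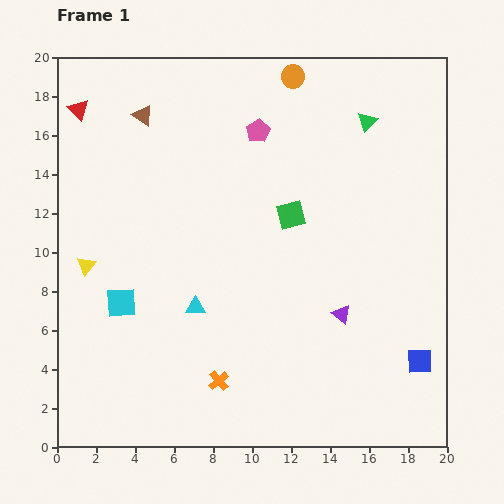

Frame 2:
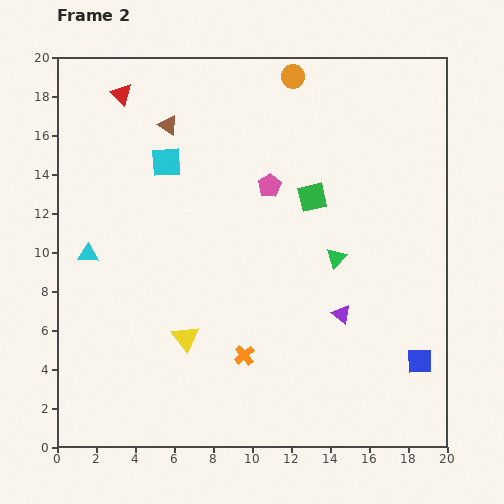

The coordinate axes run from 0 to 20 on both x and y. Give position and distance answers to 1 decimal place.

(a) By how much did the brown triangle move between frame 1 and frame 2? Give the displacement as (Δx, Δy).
(1.3, -0.5)

The brown triangle was at (4.4, 17.0) in frame 1 and (5.7, 16.5) in frame 2.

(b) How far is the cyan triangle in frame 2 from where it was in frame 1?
6.1

The cyan triangle moved from (7.1, 7.2) to (1.6, 9.9), a distance of √(5.5² + 2.7²) ≈ 6.1.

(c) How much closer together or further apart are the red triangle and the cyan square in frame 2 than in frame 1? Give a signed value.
-5.9

Distance in frame 1: 10.1. Distance in frame 2: 4.2.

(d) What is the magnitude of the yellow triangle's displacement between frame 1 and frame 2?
6.3

The yellow triangle moved from (1.5, 9.3) to (6.6, 5.6), a distance of √(5.1² + 3.7²) ≈ 6.3.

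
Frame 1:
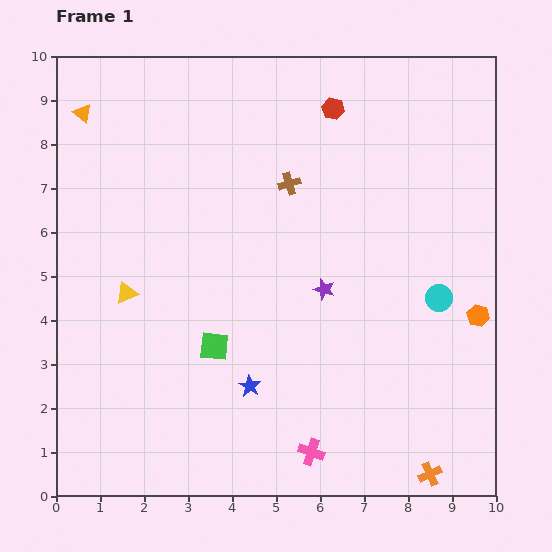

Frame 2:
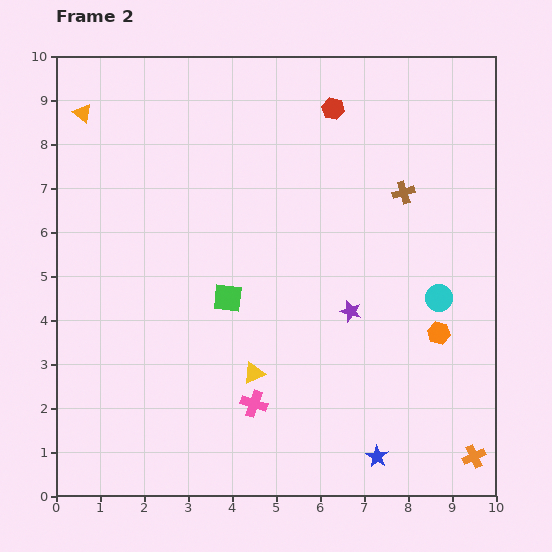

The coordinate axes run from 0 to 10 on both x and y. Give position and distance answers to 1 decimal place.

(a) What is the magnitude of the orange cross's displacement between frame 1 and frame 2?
1.1

The orange cross moved from (8.5, 0.5) to (9.5, 0.9), a distance of √(1.0² + 0.4²) ≈ 1.1.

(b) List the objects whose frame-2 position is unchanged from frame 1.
the cyan circle, the red hexagon, the orange triangle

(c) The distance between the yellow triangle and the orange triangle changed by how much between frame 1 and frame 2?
+2.9

Distance in frame 1: 4.2. Distance in frame 2: 7.1.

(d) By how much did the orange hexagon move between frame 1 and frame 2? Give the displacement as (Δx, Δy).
(-0.9, -0.4)

The orange hexagon was at (9.6, 4.1) in frame 1 and (8.7, 3.7) in frame 2.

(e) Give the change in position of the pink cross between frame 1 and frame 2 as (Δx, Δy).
(-1.3, 1.1)

The pink cross was at (5.8, 1.0) in frame 1 and (4.5, 2.1) in frame 2.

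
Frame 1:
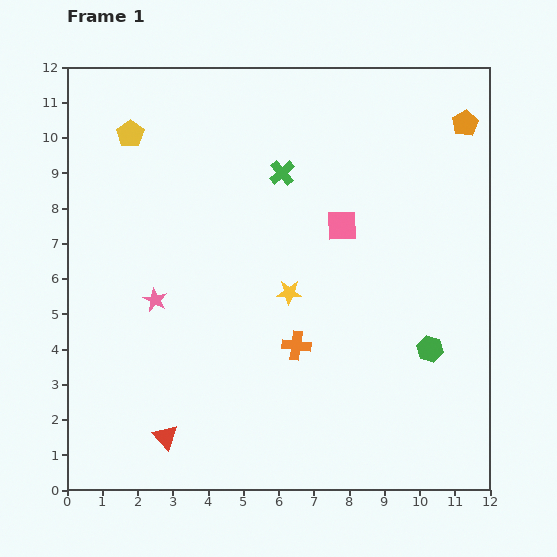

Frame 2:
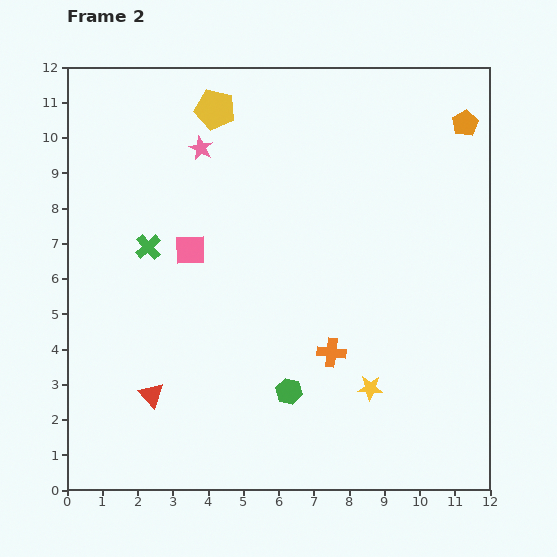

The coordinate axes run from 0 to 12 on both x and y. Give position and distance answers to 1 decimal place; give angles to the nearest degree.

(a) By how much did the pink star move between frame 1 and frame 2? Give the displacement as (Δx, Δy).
(1.3, 4.3)

The pink star was at (2.5, 5.4) in frame 1 and (3.8, 9.7) in frame 2.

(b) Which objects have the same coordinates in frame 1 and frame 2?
the orange pentagon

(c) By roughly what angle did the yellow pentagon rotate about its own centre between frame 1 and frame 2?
24° counter-clockwise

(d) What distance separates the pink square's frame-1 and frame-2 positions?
4.4

The pink square moved from (7.8, 7.5) to (3.5, 6.8), a distance of √(4.3² + 0.7²) ≈ 4.4.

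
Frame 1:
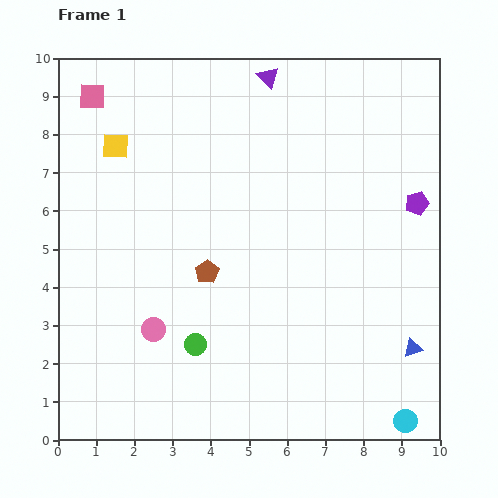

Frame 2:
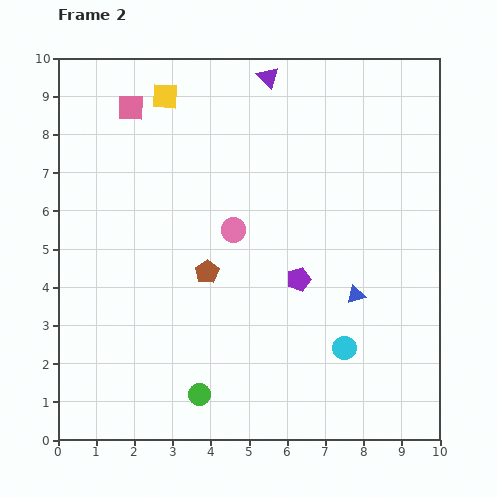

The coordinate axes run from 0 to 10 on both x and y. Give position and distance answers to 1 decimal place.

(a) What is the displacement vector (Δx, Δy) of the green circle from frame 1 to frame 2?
(0.1, -1.3)

The green circle was at (3.6, 2.5) in frame 1 and (3.7, 1.2) in frame 2.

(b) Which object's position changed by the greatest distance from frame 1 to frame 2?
the purple pentagon

(moved 3.7; next 3.3)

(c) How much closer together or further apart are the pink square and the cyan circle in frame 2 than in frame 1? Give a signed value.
-3.4

Distance in frame 1: 11.8. Distance in frame 2: 8.4.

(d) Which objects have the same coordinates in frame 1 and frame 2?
the brown pentagon, the purple triangle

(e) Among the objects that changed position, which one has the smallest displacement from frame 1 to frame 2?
the pink square

(moved 1.0)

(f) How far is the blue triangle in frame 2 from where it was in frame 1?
2.1

The blue triangle moved from (9.3, 2.4) to (7.8, 3.8), a distance of √(1.5² + 1.4²) ≈ 2.1.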